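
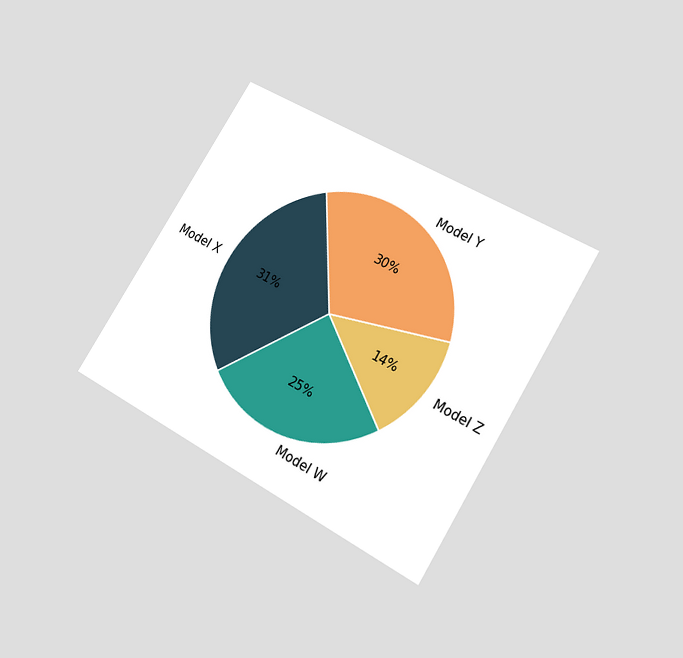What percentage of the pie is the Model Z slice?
14%

The chart is tilted about 31° clockwise and viewed slightly from below. The Model Z slice takes up 14% of the pie.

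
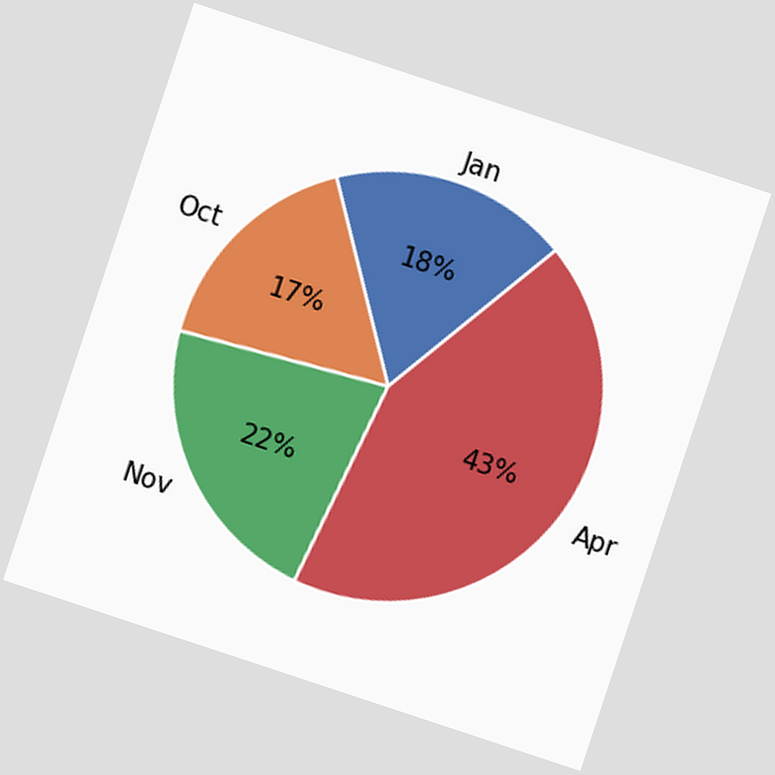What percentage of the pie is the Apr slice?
43%

The chart is tilted about 18° clockwise. The Apr slice takes up 43% of the pie.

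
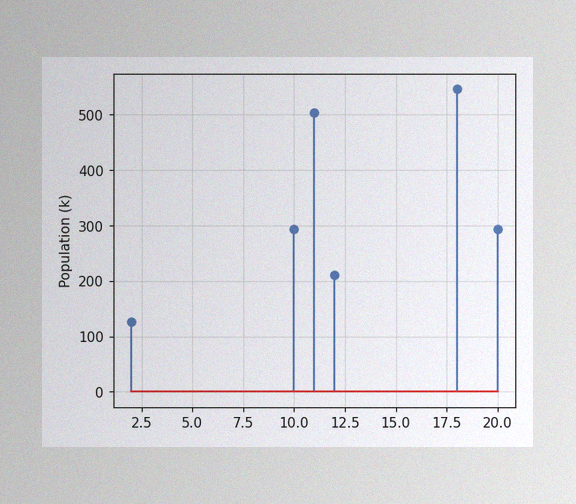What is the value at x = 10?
The image has some photo noise and uneven lighting. The stem at x=10 reaches 294k.

294k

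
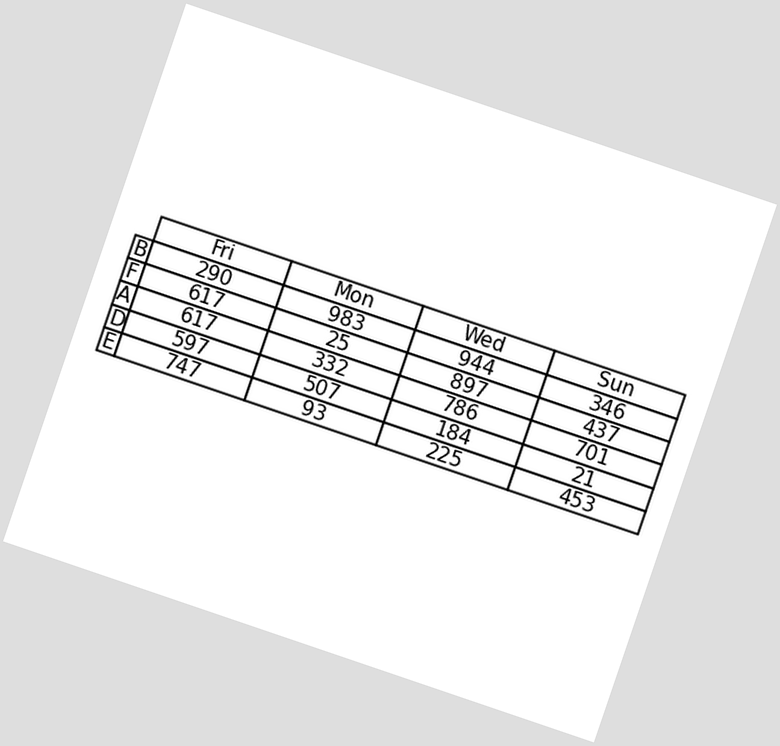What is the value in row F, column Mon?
The chart is tilted about 19° clockwise. The (F, Mon) cell reads 25.

25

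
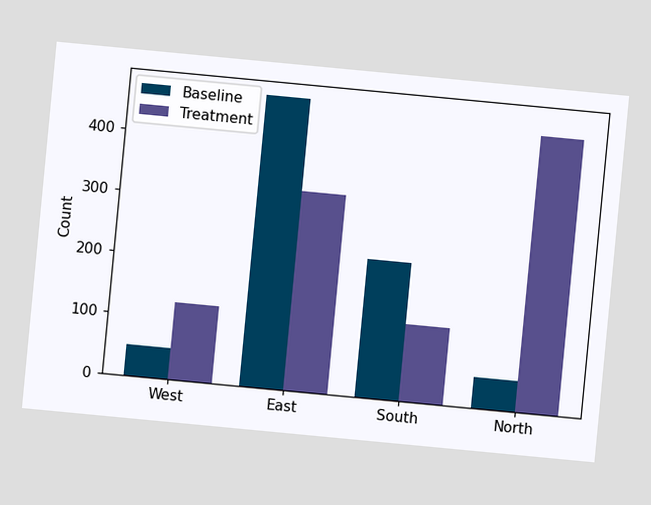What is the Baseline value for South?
225

The chart is tilted about 5° clockwise. The Baseline bar at South reaches 225 on the y-axis.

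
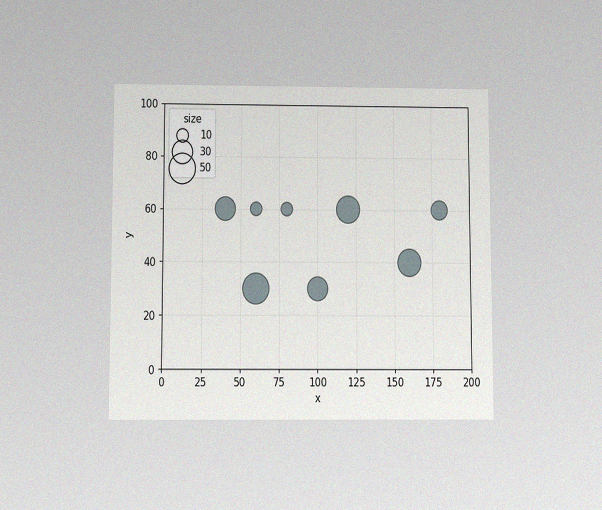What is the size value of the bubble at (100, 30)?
The chart is viewed slightly from below, with some photo noise. Matching the bubble at (100, 30) against the size legend gives 30.

30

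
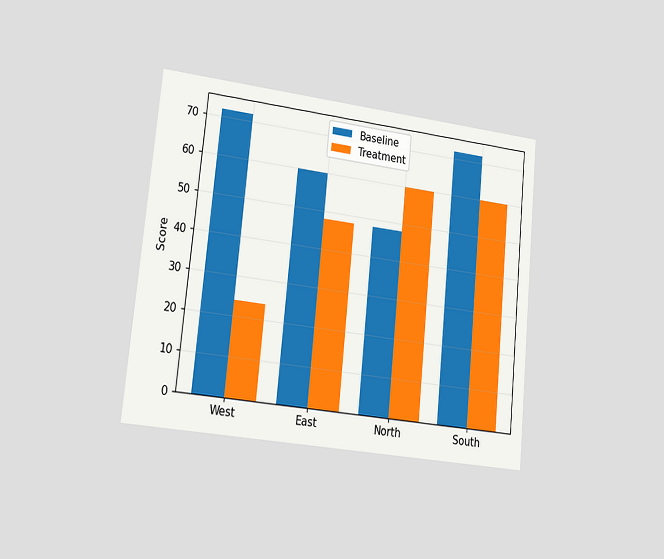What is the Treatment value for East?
The chart is tilted about 6° clockwise and viewed slightly from the left. The Treatment bar at East reaches 48 on the y-axis.

48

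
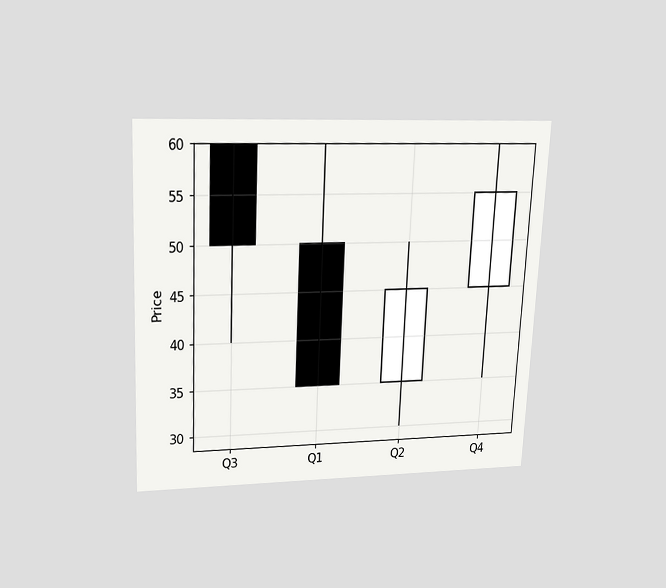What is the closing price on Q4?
55

The chart is tilted about 3° clockwise and viewed slightly from above. The Q4 candle closes at 55.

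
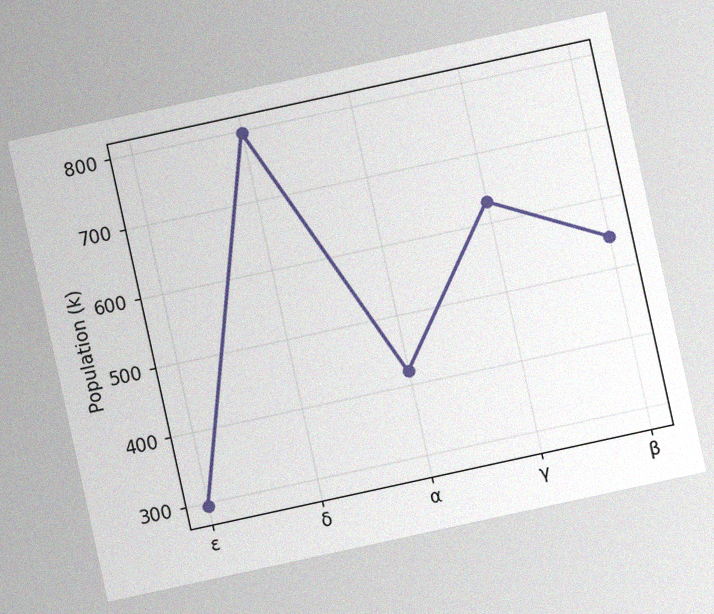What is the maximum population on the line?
The chart is tilted about 12° counter-clockwise, with some photo noise. The highest point is at δ, and reading across to the y-axis gives 798k.

798k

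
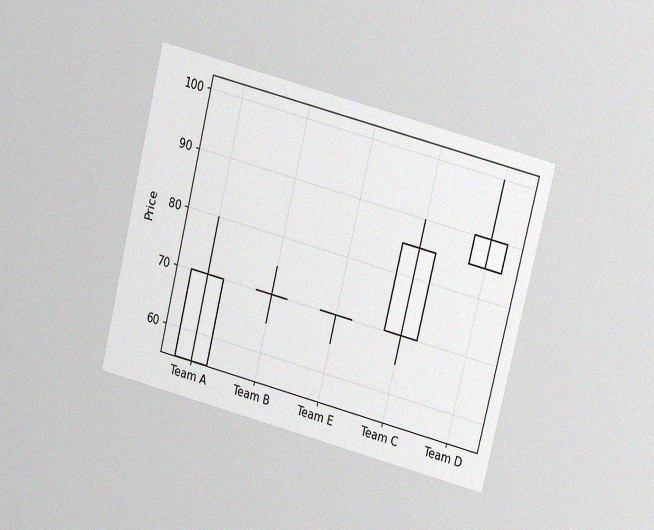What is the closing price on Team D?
The chart is tilted about 14° clockwise and viewed at a slight angle, with some photo noise. The Team D candle closes at 90.

90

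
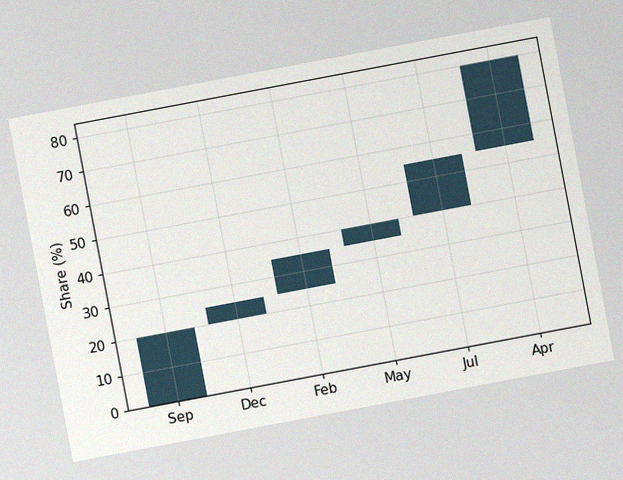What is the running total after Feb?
The chart is tilted about 11° counter-clockwise, with some photo noise. After Feb the running total reaches 35%.

35%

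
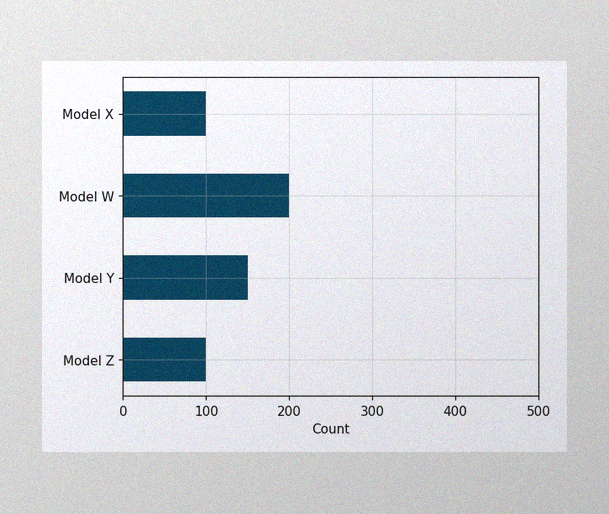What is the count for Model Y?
The image has some photo noise and uneven lighting. Reading along the chart's x-axis, the Model Y bar reaches 150.

150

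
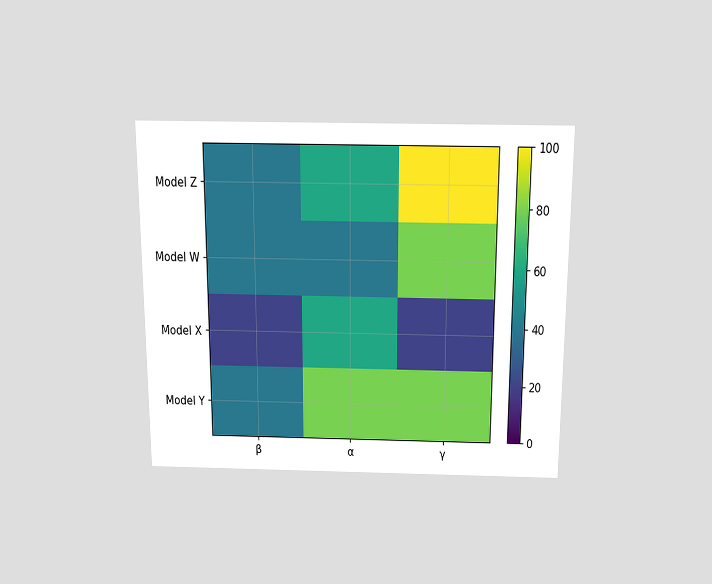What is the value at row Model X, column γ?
20

The chart is viewed slightly from above. Matching cell (Model X, γ) against the colorbar gives 20.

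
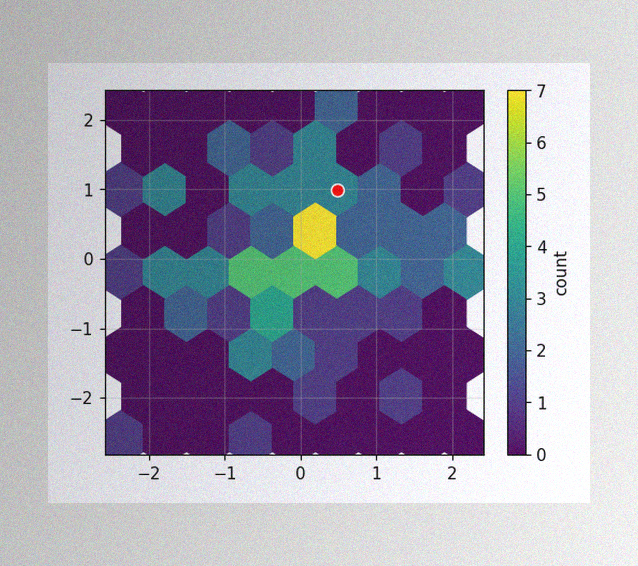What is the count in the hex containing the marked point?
3

The image has some photo noise and uneven lighting. The marked hex reads 3 on the colorbar.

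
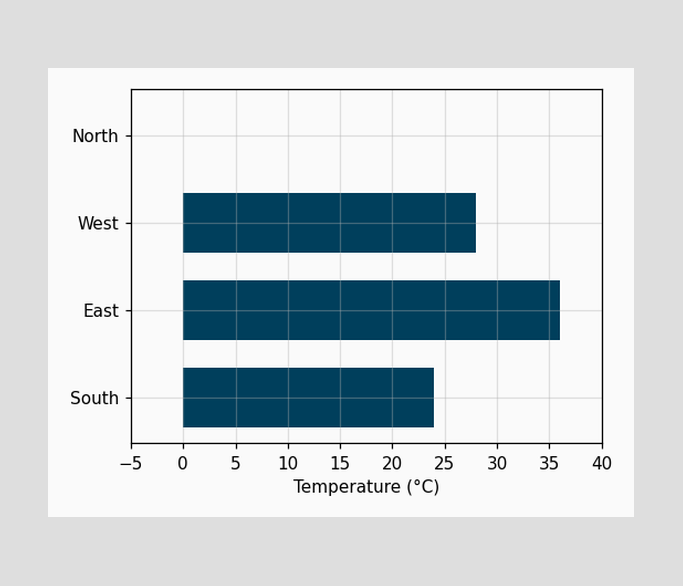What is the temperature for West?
Reading along the chart's x-axis, the West bar reaches 28°C.

28°C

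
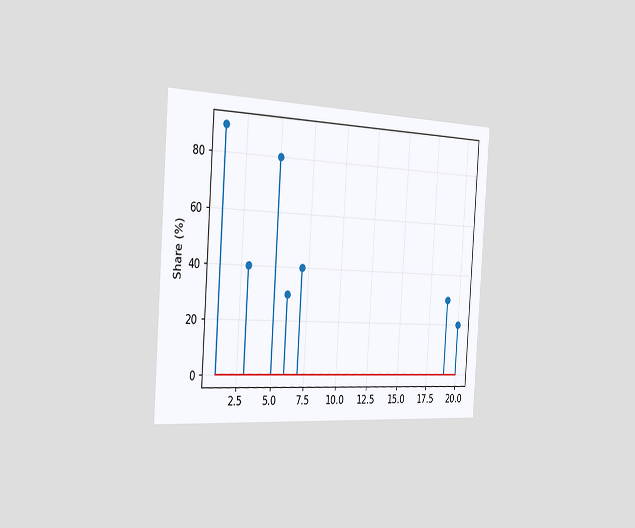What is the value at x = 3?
40%

The chart is tilted about 4° clockwise and viewed slightly from the left. The stem at x=3 reaches 40%.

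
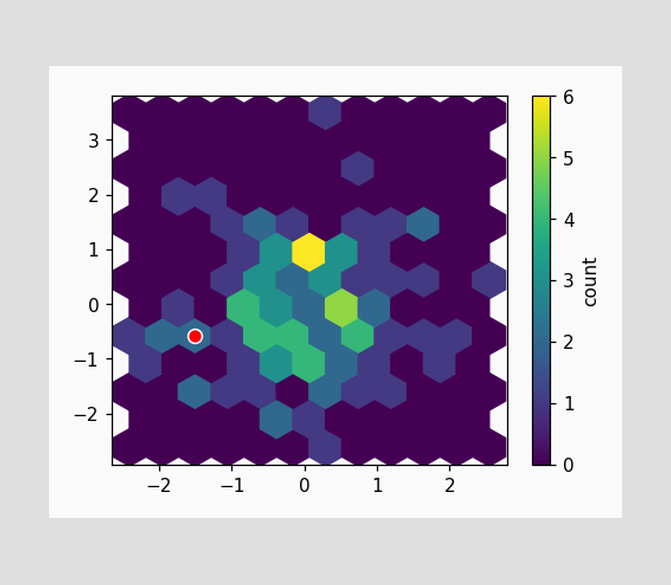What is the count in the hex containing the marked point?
2

The marked hex reads 2 on the colorbar.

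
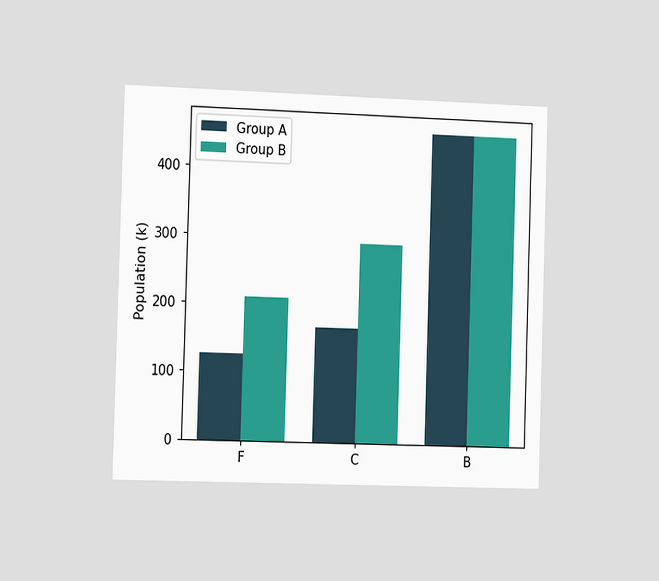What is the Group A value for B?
462k

The chart is viewed slightly from the left. The Group A bar at B reaches 462k on the y-axis.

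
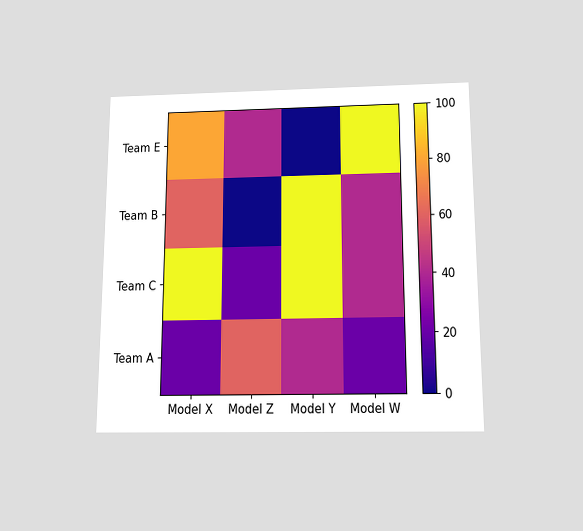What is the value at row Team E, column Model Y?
0

The chart is viewed slightly from below. Matching cell (Team E, Model Y) against the colorbar gives 0.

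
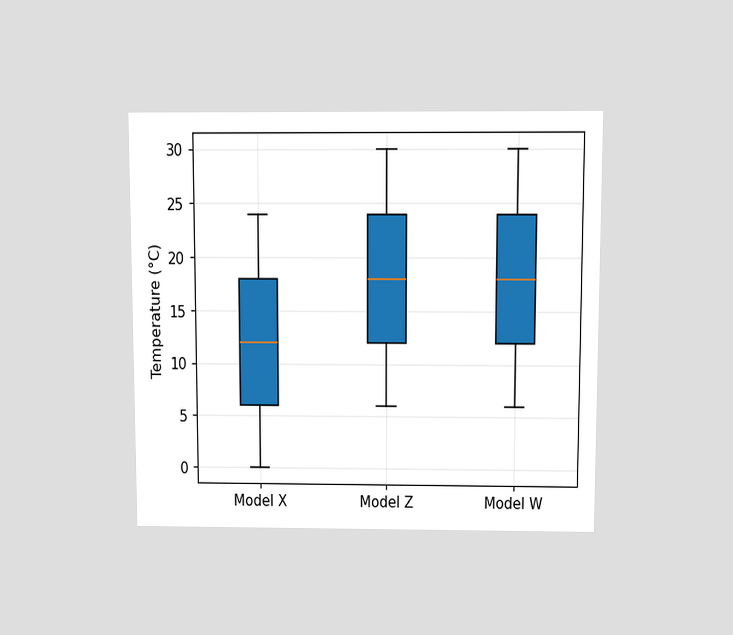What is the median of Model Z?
The chart is viewed slightly from above. The median line in the Model Z box sits at 18°C.

18°C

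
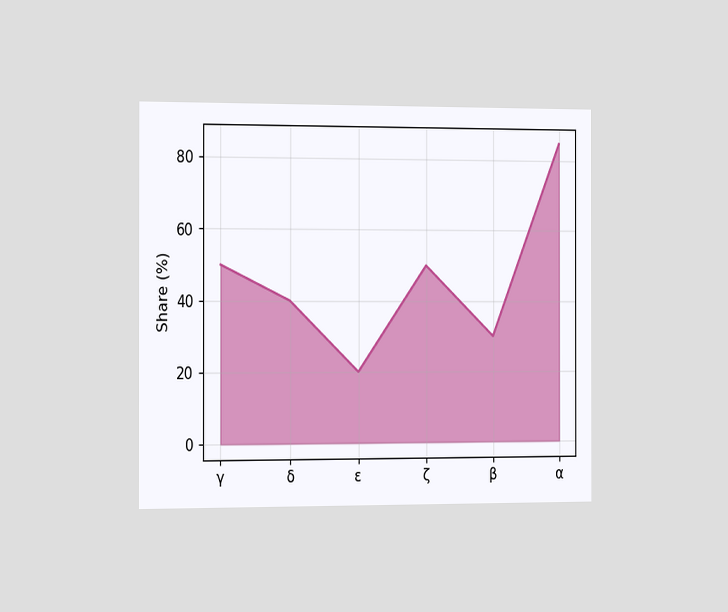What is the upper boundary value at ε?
The chart is viewed slightly from the left. At ε the upper boundary is at 20%.

20%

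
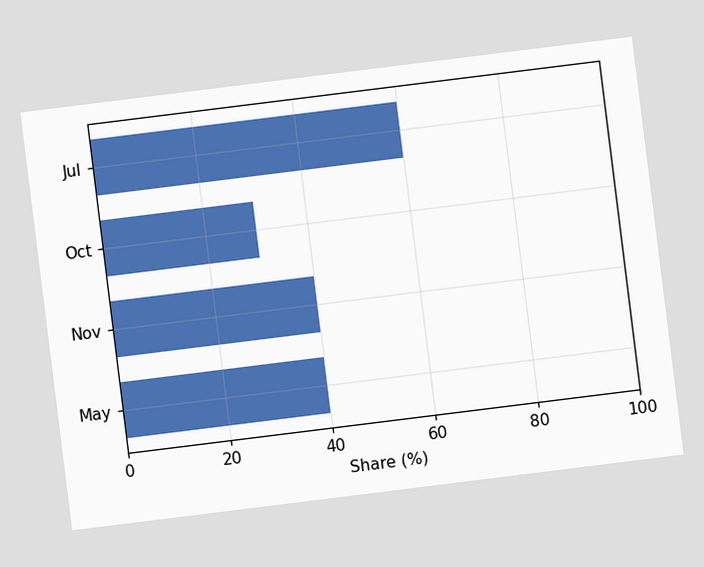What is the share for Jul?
60%

The chart is tilted about 7° counter-clockwise. Reading along the chart's x-axis, the Jul bar reaches 60%.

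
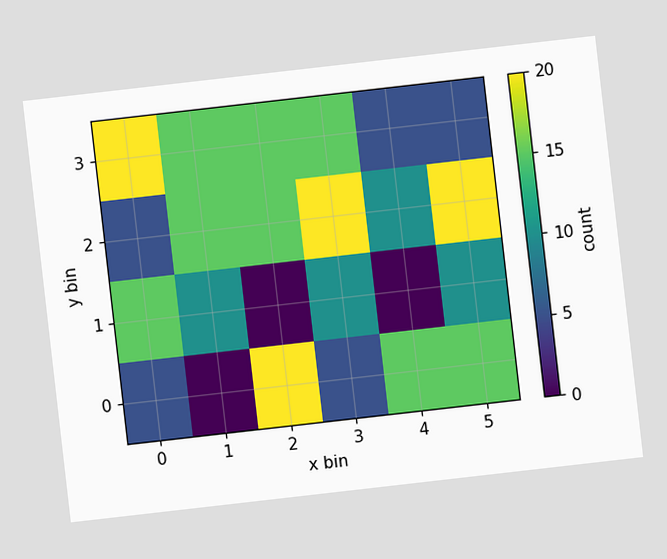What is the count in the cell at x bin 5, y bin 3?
5

The chart is tilted about 7° counter-clockwise. Matching the cell (5, 3) against the colorbar gives 5.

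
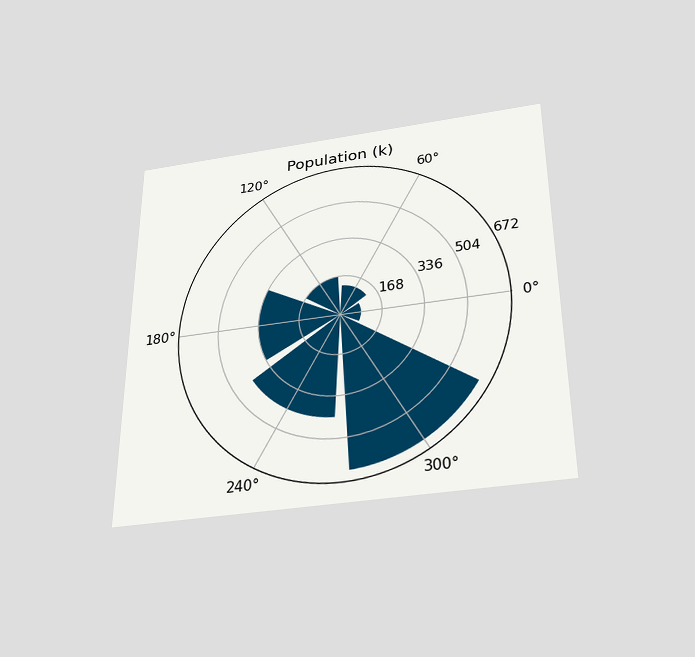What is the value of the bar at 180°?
The chart is viewed slightly from below. The bar at 180° reaches 336k on the radial axis.

336k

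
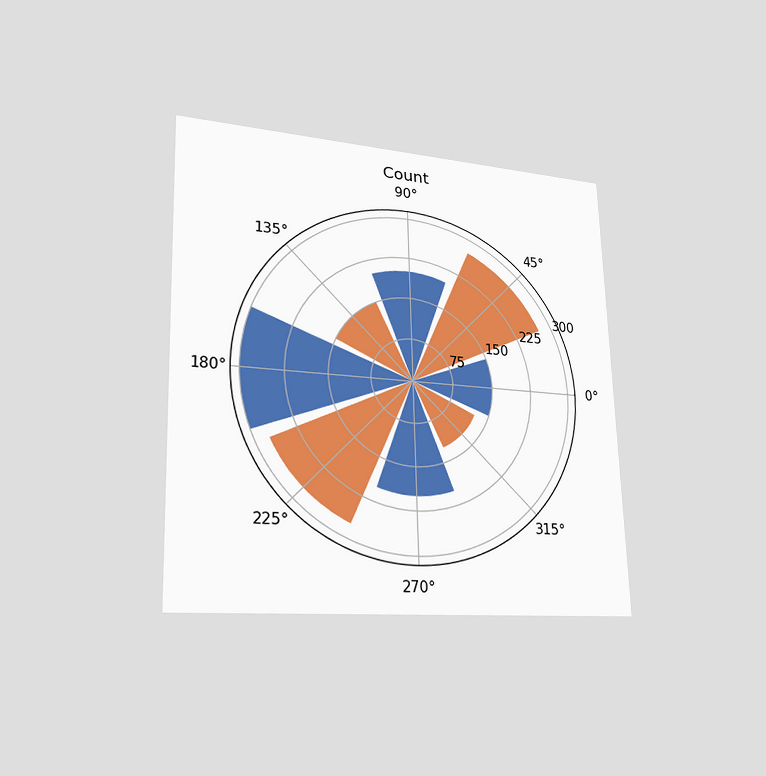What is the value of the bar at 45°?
The chart is viewed slightly from the left. The bar at 45° reaches 275 on the radial axis.

275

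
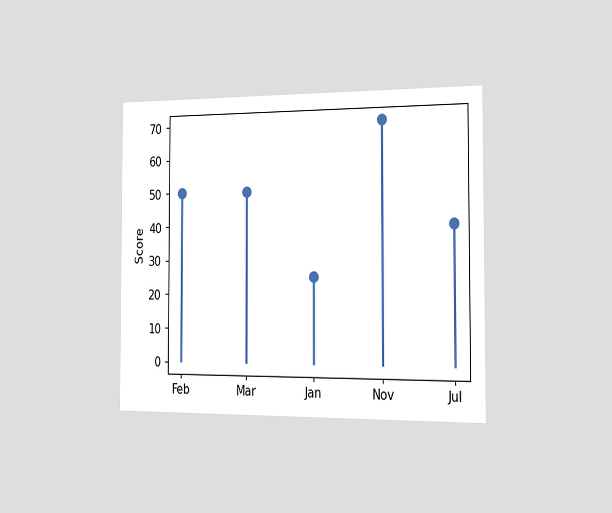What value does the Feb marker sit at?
The chart is viewed slightly from the right. The Feb marker sits at 50.

50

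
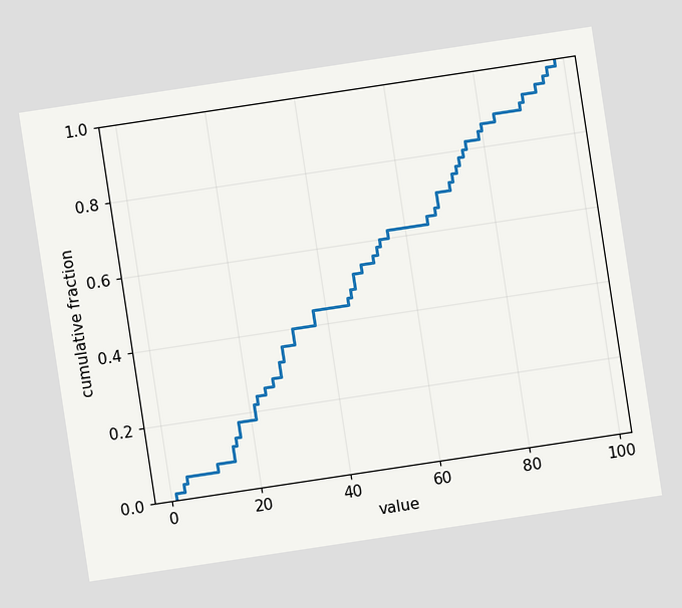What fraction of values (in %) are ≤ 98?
100%

The chart is tilted about 9° counter-clockwise. At x=98 the ECDF step is at 100%.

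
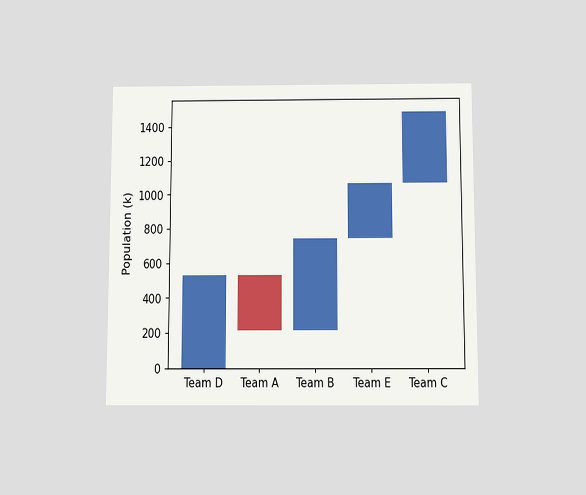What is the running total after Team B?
742k

The chart is viewed slightly from below. After Team B the running total reaches 742k.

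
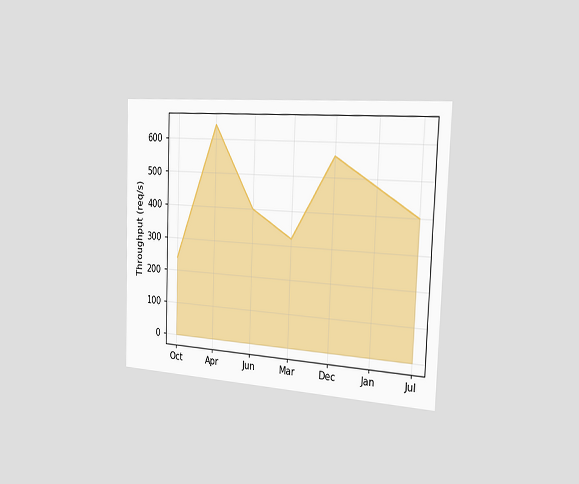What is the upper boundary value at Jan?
480req/s

The chart is tilted about 2° clockwise and viewed slightly from the right. At Jan the upper boundary is at 480req/s.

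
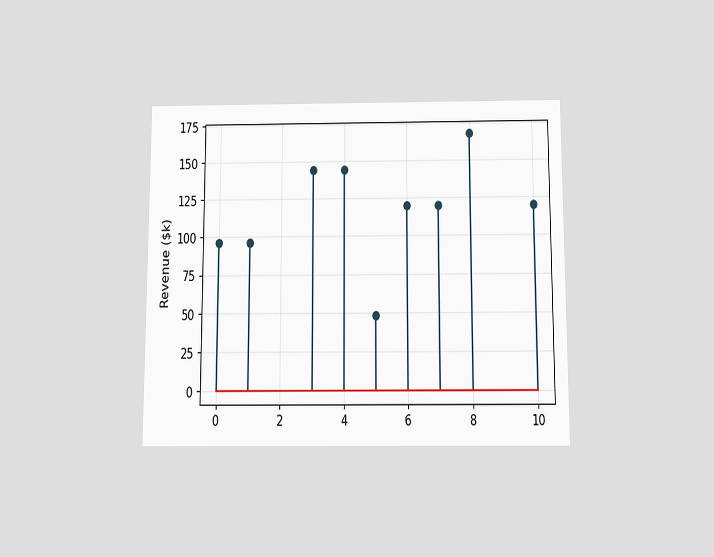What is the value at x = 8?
The chart is viewed slightly from below. The stem at x=8 reaches $168k.

$168k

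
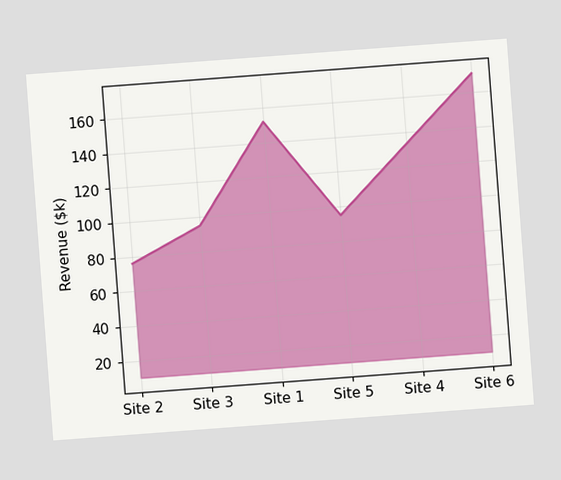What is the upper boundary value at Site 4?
The chart is tilted about 4° counter-clockwise. At Site 4 the upper boundary is at $133k.

$133k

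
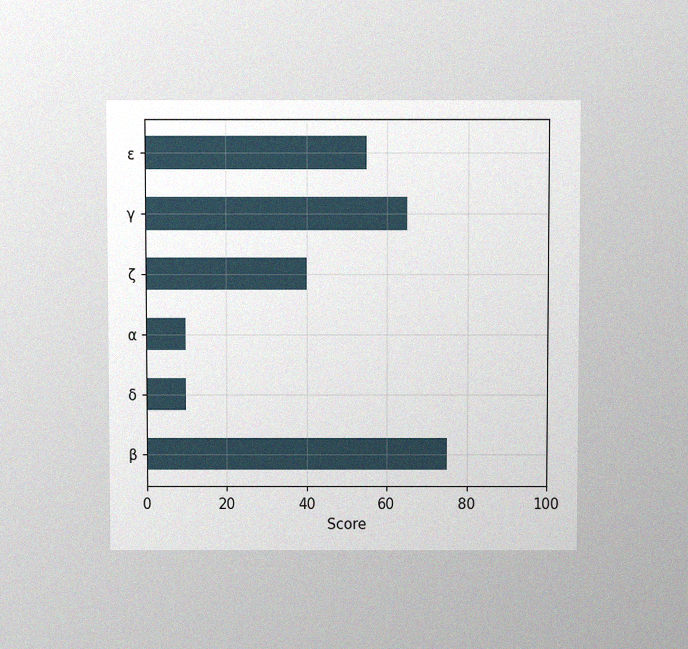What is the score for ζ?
The chart is viewed slightly from above, with some photo noise. Reading along the chart's x-axis, the ζ bar reaches 40.

40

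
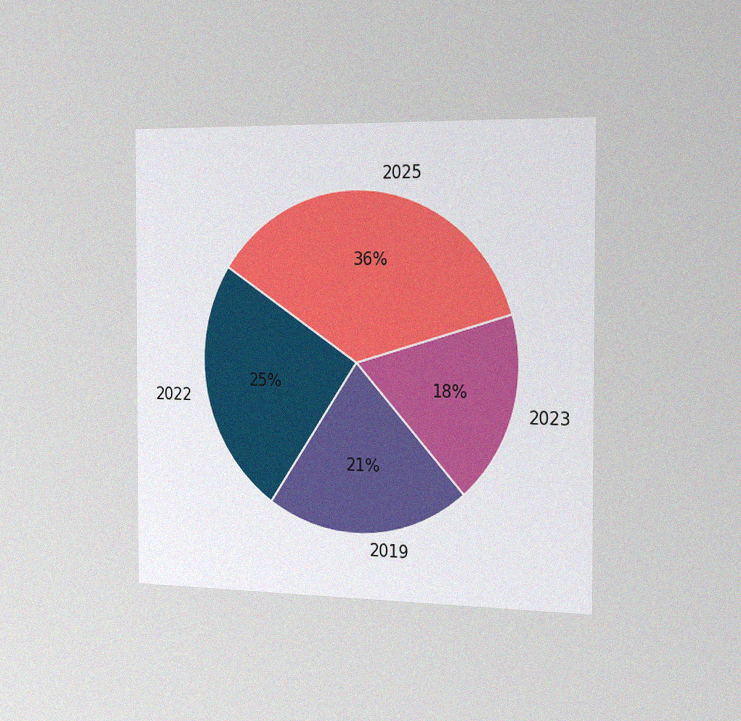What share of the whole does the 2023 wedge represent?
The chart is viewed slightly from the right, with some photo noise. The 2023 slice takes up 18% of the pie.

18%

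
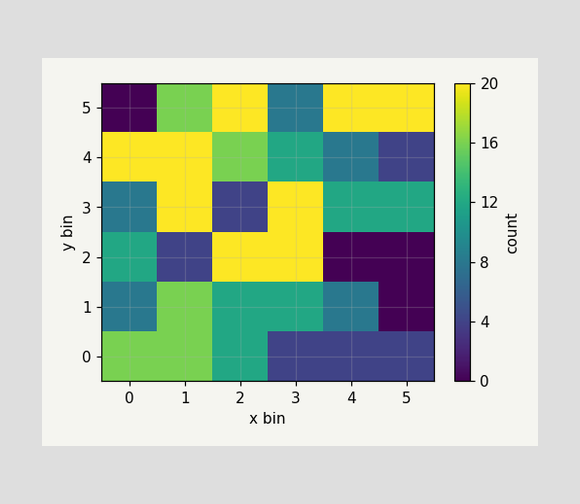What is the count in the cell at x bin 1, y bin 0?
Matching the cell (1, 0) against the colorbar gives 16.

16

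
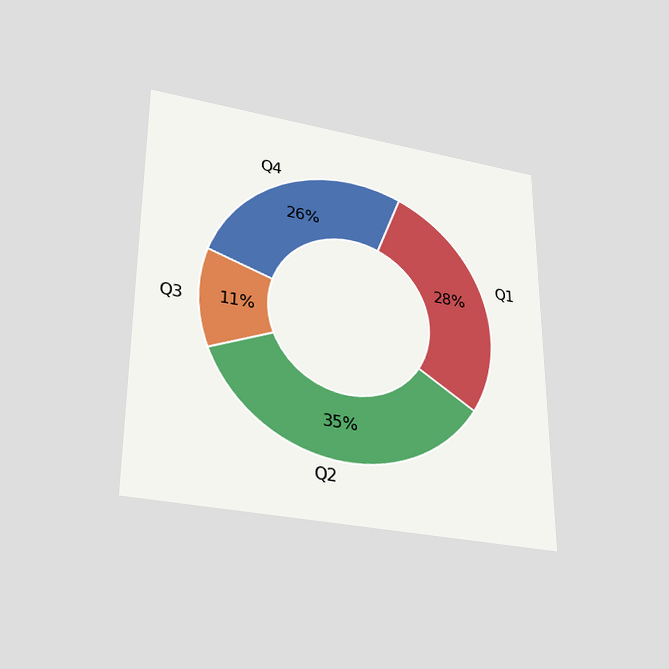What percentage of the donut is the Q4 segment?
26%

The chart is viewed slightly from below. The Q4 segment takes up 26% of the ring.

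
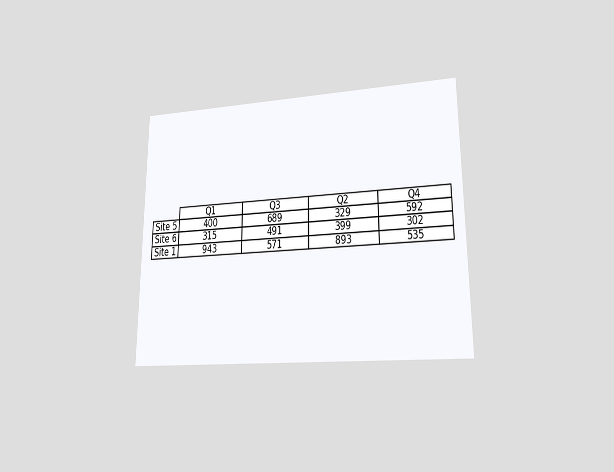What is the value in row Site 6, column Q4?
302

The chart is viewed at a slight angle. The (Site 6, Q4) cell reads 302.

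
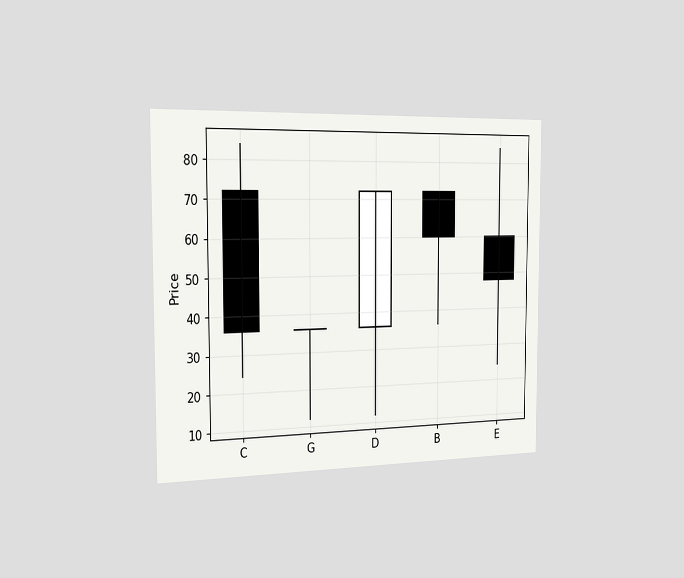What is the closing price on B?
The chart is viewed slightly from the left. The B candle closes at 60.

60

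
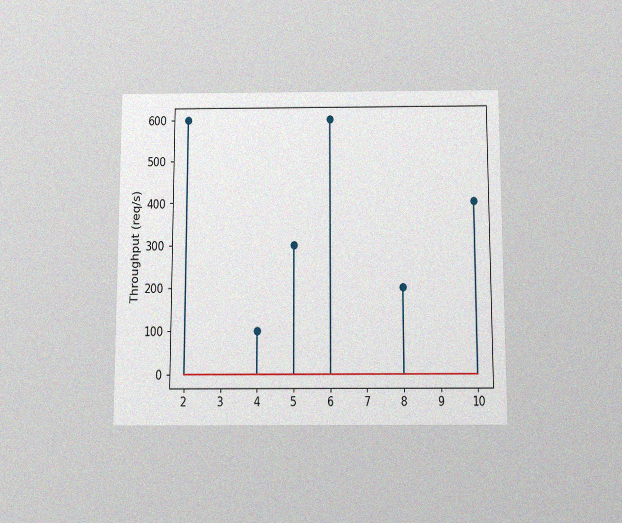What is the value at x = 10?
400req/s

The chart is viewed slightly from below, with some photo noise. The stem at x=10 reaches 400req/s.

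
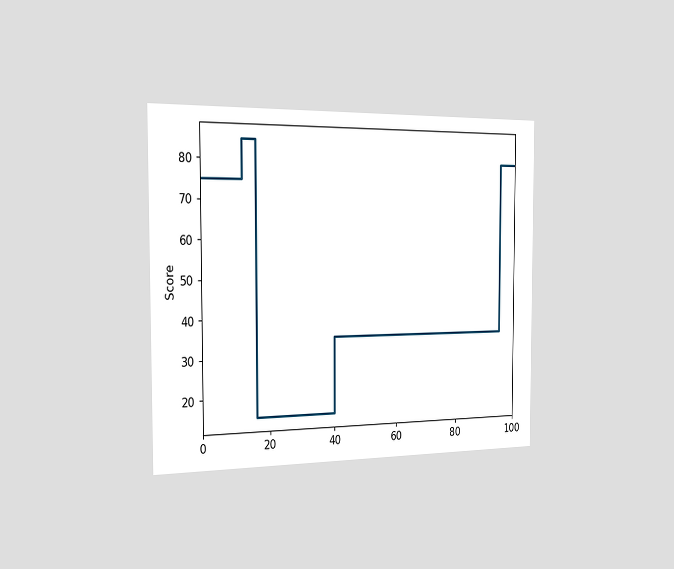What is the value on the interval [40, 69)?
35

The chart is viewed slightly from the left. On [40, 69) the step sits at 35.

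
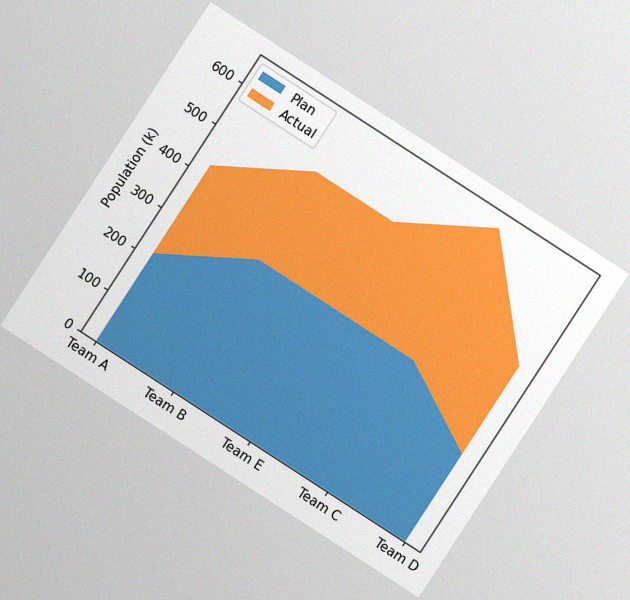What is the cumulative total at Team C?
636k

The chart is tilted about 33° clockwise, with some photo noise. The stacked total at Team C reaches 636k.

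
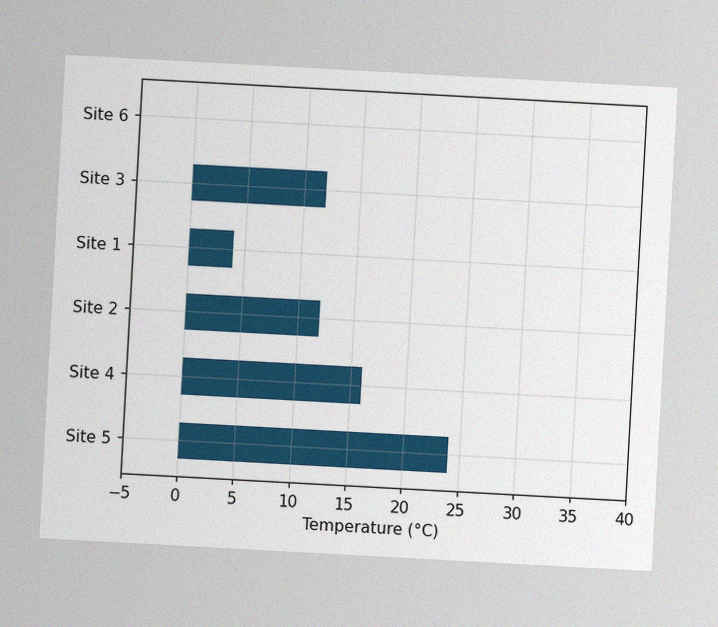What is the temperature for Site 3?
12°C

The chart is tilted about 3° clockwise, with some photo noise. Reading along the chart's x-axis, the Site 3 bar reaches 12°C.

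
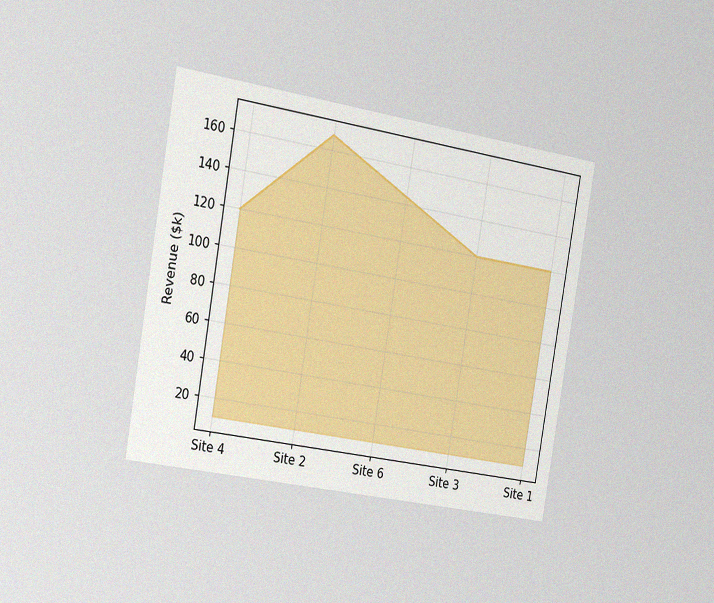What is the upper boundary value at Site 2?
$168k

The chart is tilted about 10° clockwise and viewed slightly from the left, with some photo noise. At Site 2 the upper boundary is at $168k.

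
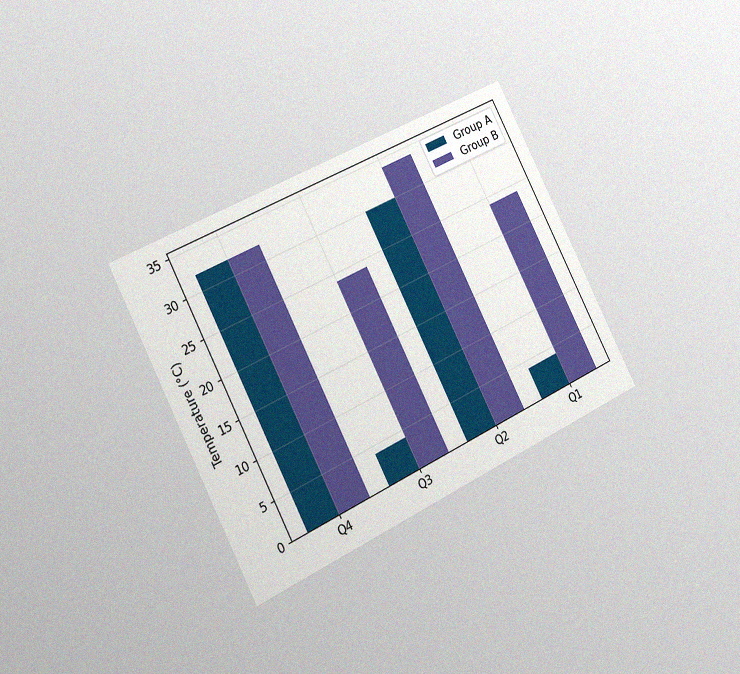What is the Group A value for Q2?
30°C

The chart is tilted about 27° counter-clockwise and viewed slightly from the left, with some photo noise. The Group A bar at Q2 reaches 30°C on the y-axis.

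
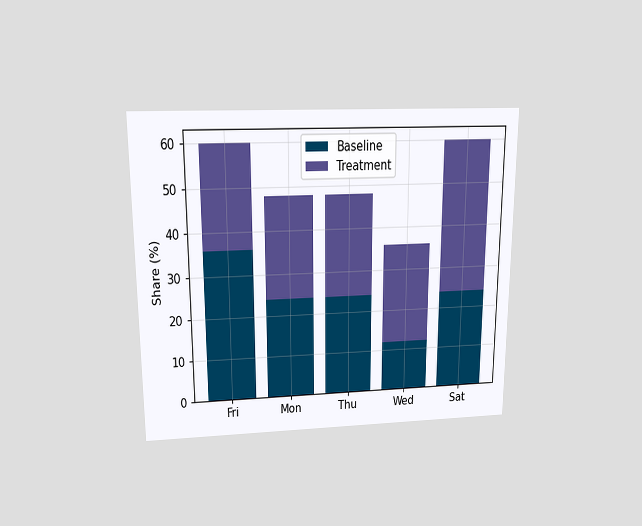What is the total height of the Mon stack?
48%

The chart is viewed slightly from above. The Mon stack's top reaches 48% on the y-axis.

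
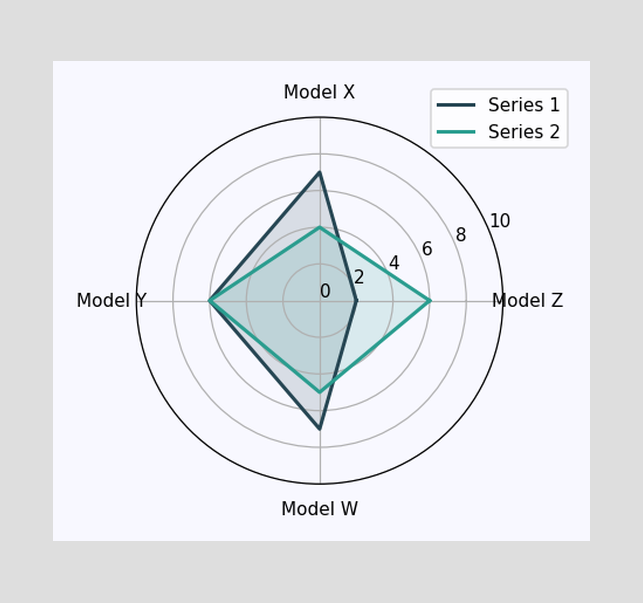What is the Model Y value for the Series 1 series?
6

On the Model Y axis, Series 1 reaches 6.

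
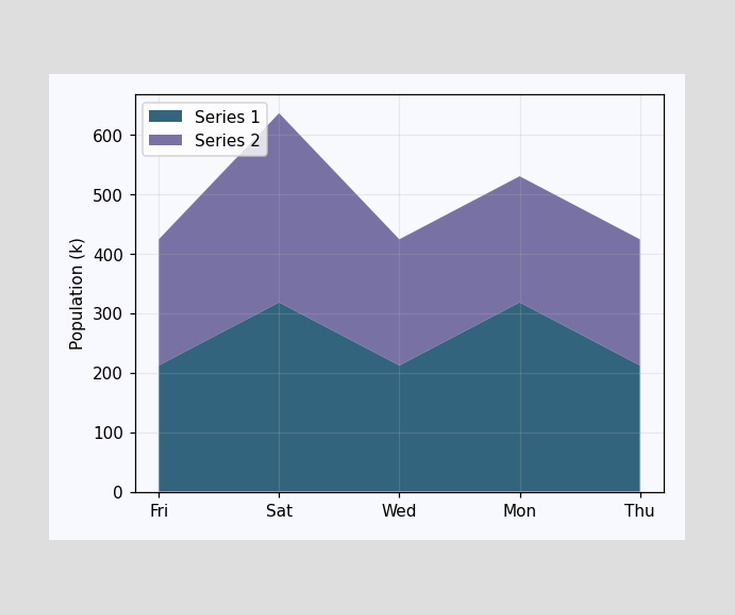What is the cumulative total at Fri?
The stacked total at Fri reaches 424k.

424k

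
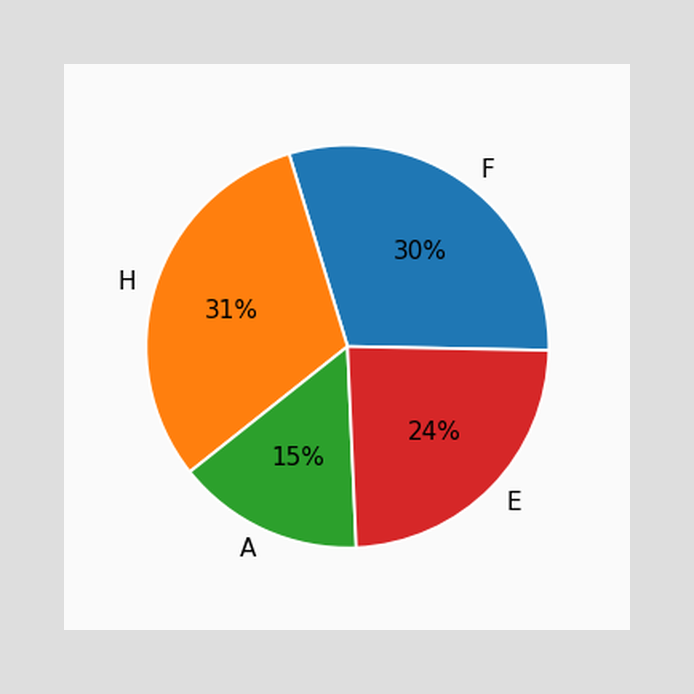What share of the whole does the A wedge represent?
15%

The A slice takes up 15% of the pie.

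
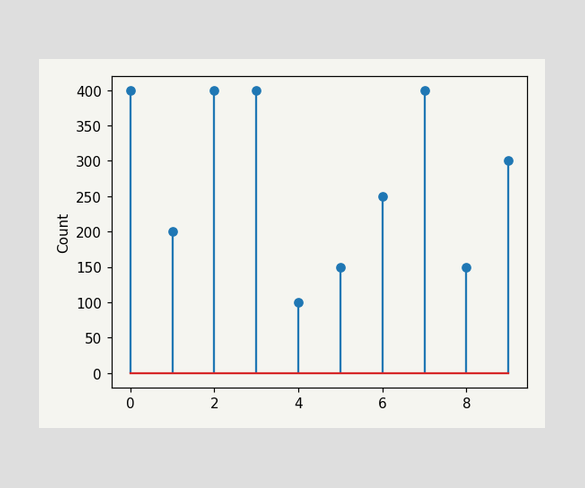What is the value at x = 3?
400

The stem at x=3 reaches 400.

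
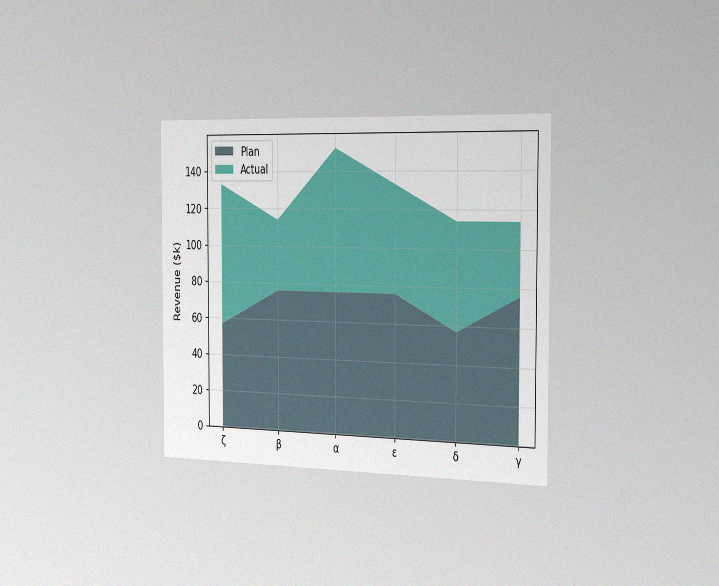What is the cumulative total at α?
$152k

The chart is viewed slightly from the right, with some photo noise. The stacked total at α reaches $152k.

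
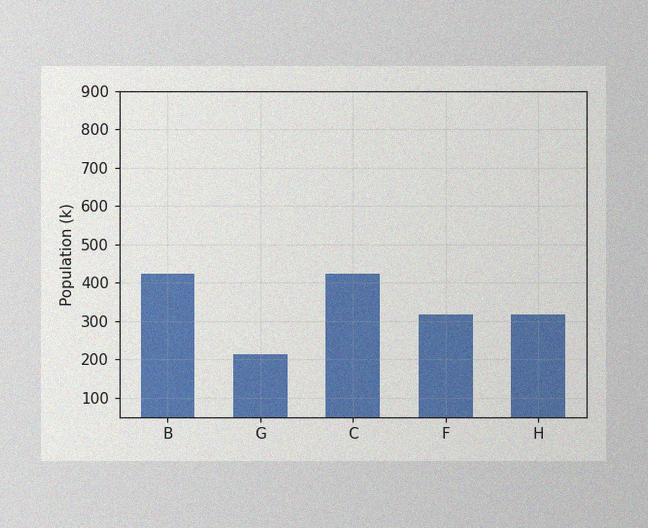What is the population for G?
The image has some photo noise and uneven lighting. Reading along the chart's y-axis, the G bar reaches 212k.

212k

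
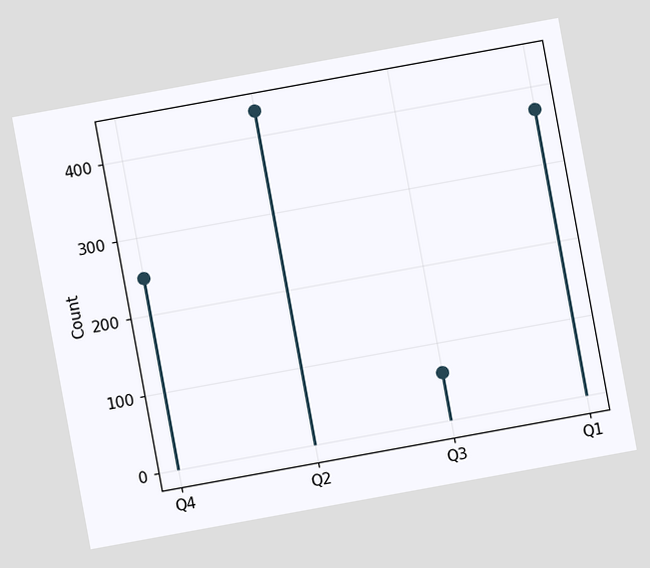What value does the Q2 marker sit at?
The chart is tilted about 10° counter-clockwise. The Q2 marker sits at 434.

434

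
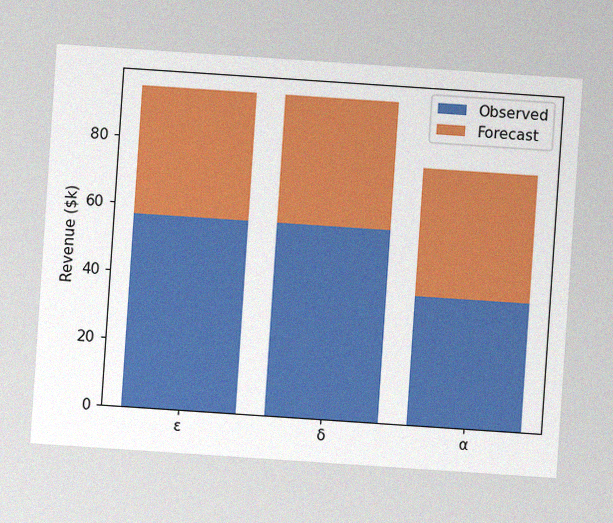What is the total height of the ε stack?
$95k

The chart is tilted about 4° clockwise, with some photo noise. The ε stack's top reaches $95k on the y-axis.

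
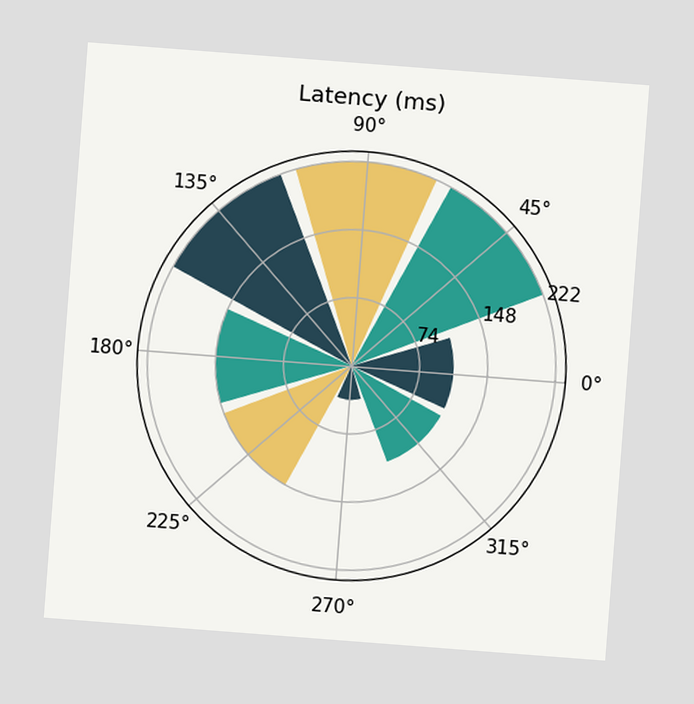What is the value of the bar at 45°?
The chart is tilted about 4° clockwise. The bar at 45° reaches 222ms on the radial axis.

222ms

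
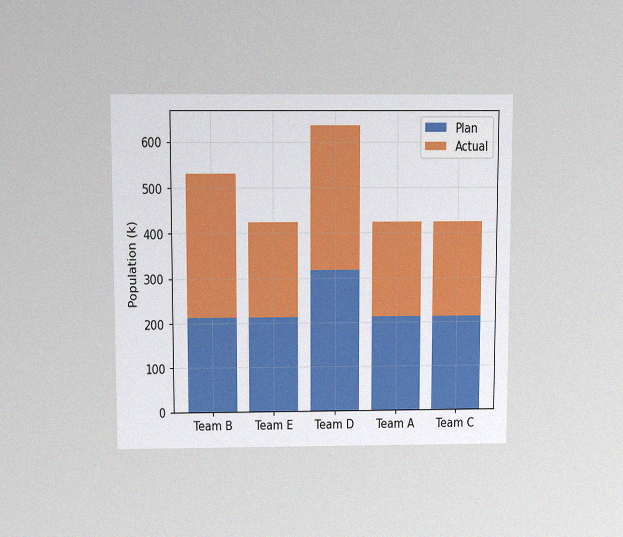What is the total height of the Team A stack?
424k

The chart is viewed slightly from above, with some photo noise. The Team A stack's top reaches 424k on the y-axis.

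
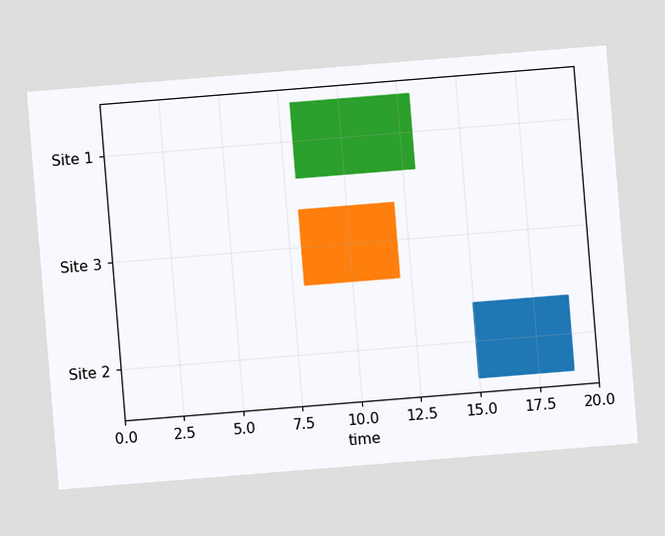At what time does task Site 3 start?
8

The chart is tilted about 5° counter-clockwise. The Site 3 bar begins at t=8.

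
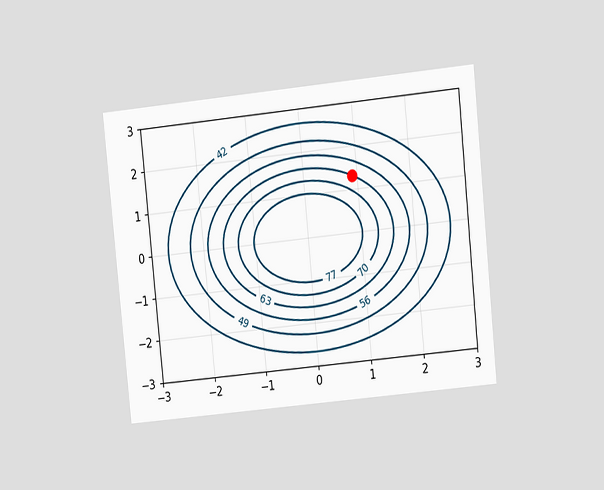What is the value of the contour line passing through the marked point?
The chart is tilted about 6° counter-clockwise and viewed at a slight angle. The marked point sits on the contour labelled 63.

63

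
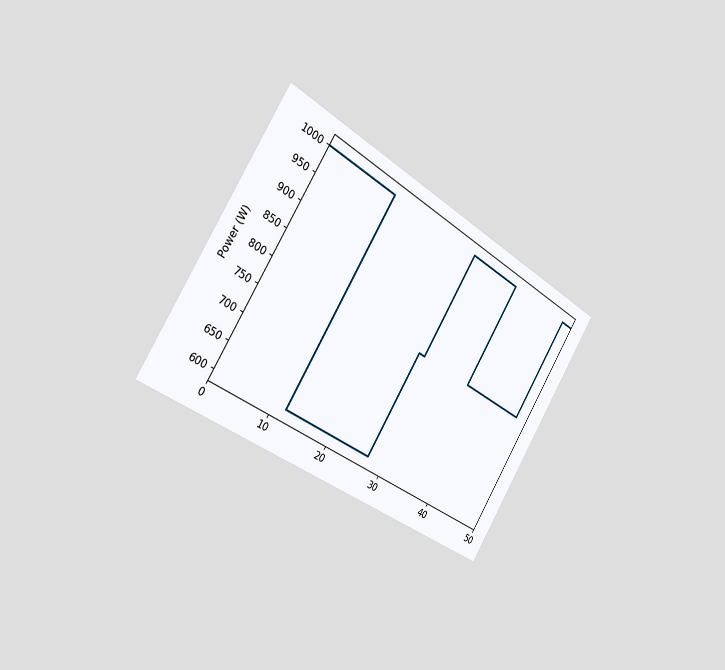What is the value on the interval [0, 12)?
The chart is tilted about 32° clockwise and viewed slightly from the left. On [0, 12) the step sits at 1000W.

1000W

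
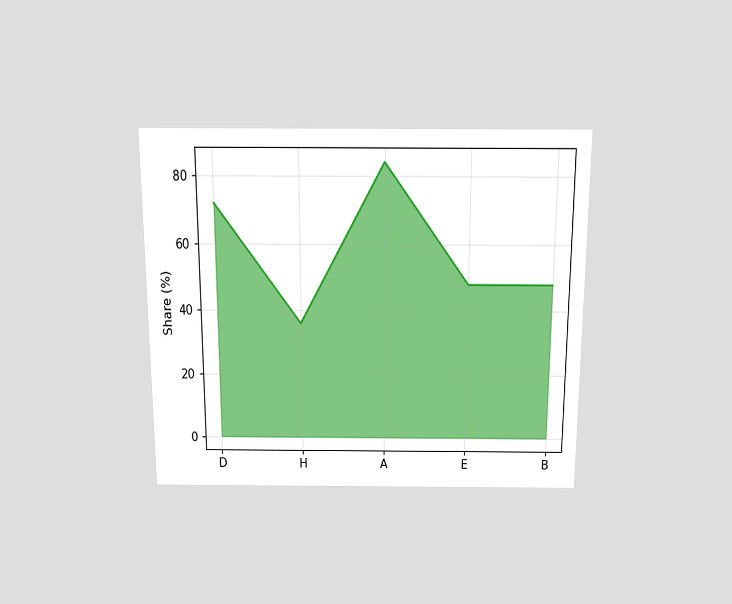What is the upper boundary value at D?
The chart is viewed slightly from above. At D the upper boundary is at 72%.

72%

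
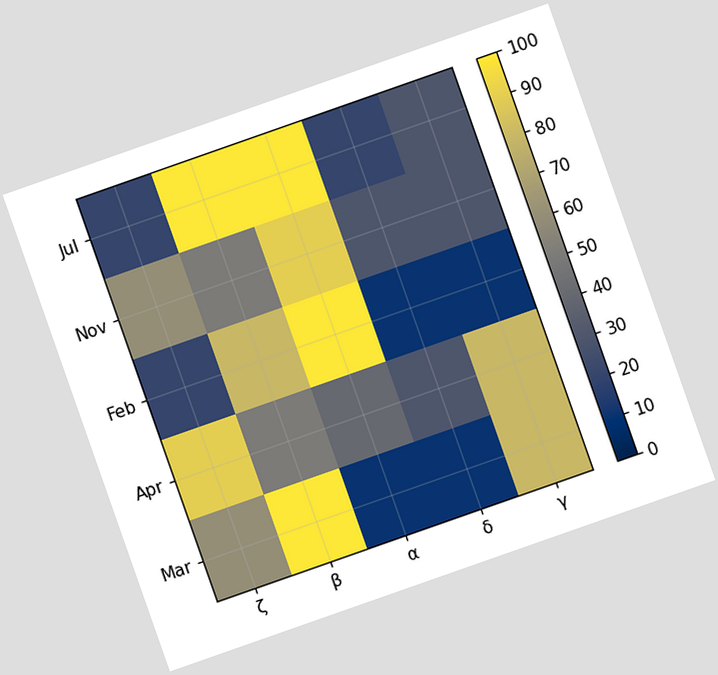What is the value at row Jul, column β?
The chart is tilted about 19° counter-clockwise. Matching cell (Jul, β) against the colorbar gives 100.

100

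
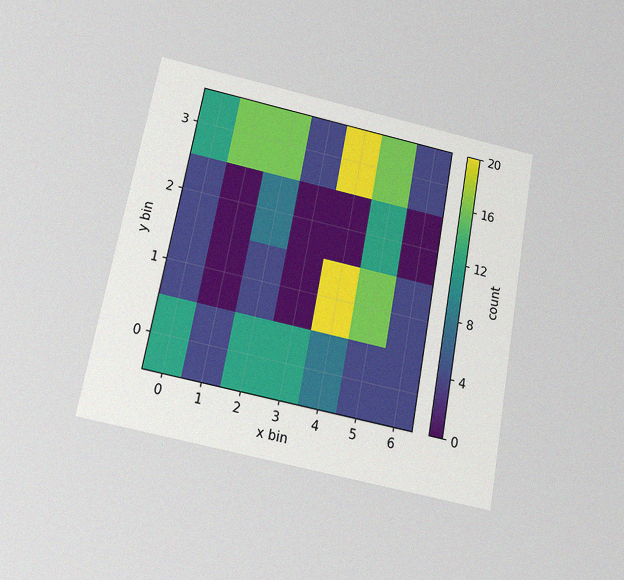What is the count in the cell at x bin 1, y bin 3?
16

The chart is tilted about 10° clockwise and viewed slightly from below, with some photo noise. Matching the cell (1, 3) against the colorbar gives 16.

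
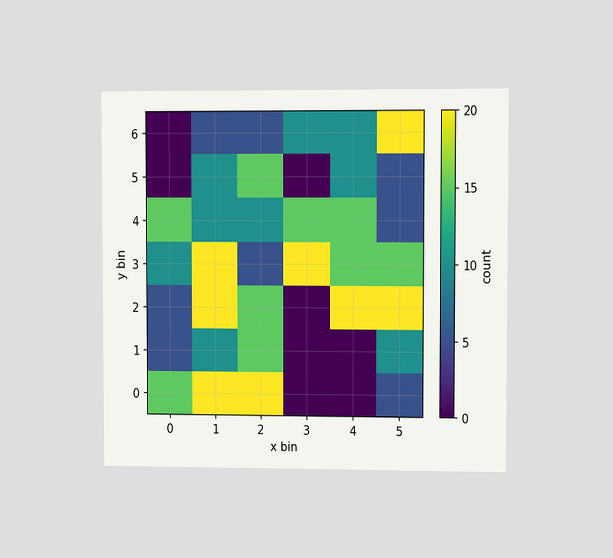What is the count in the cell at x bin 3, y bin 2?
0

The chart is viewed at a slight angle. Matching the cell (3, 2) against the colorbar gives 0.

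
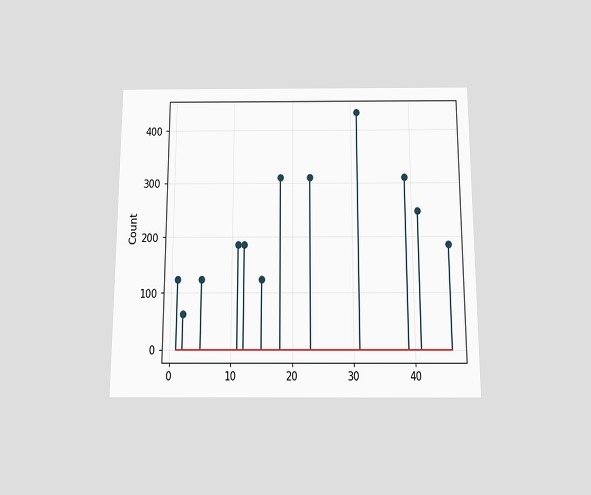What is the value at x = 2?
The chart is viewed slightly from below. The stem at x=2 reaches 62.

62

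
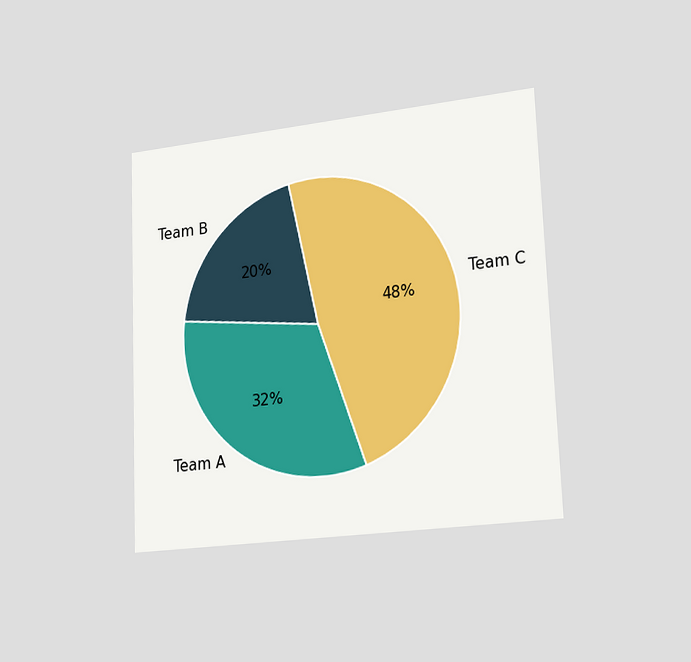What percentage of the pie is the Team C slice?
48%

The chart is tilted about 2° counter-clockwise and viewed slightly from the right. The Team C slice takes up 48% of the pie.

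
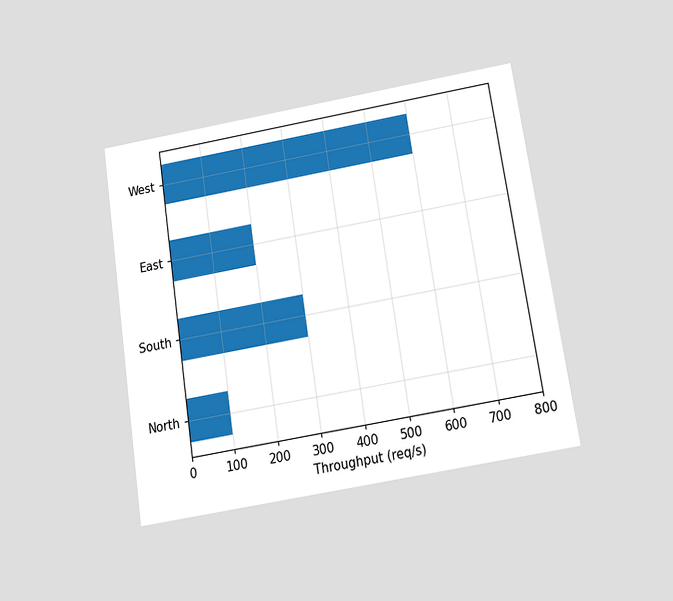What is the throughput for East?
The chart is tilted about 9° counter-clockwise and viewed slightly from below. Reading along the chart's x-axis, the East bar reaches 200req/s.

200req/s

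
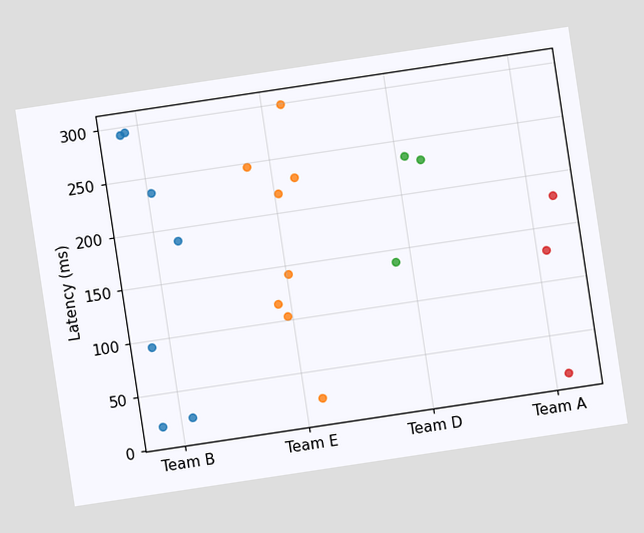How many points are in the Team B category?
The chart is tilted about 9° counter-clockwise. Counting the markers in the Team B column gives 7.

7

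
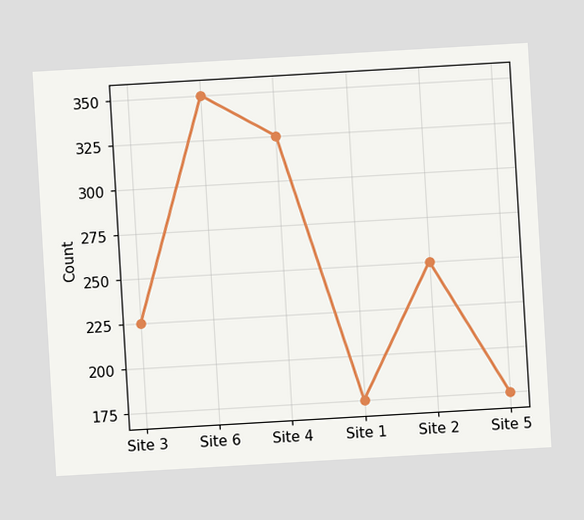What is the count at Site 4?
The chart is tilted about 3° counter-clockwise. At Site 4, the line is at 325.

325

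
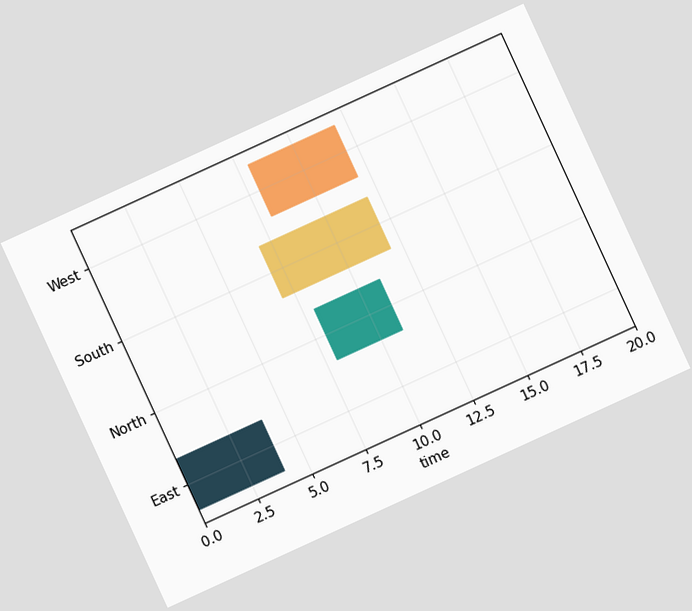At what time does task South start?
7

The chart is tilted about 25° counter-clockwise. The South bar begins at t=7.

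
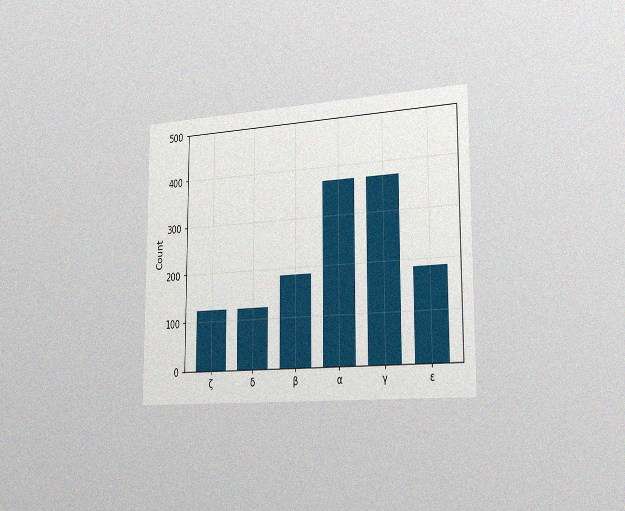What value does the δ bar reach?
The chart is viewed slightly from the right, with some photo noise. Reading along the chart's y-axis, the δ bar reaches 124.

124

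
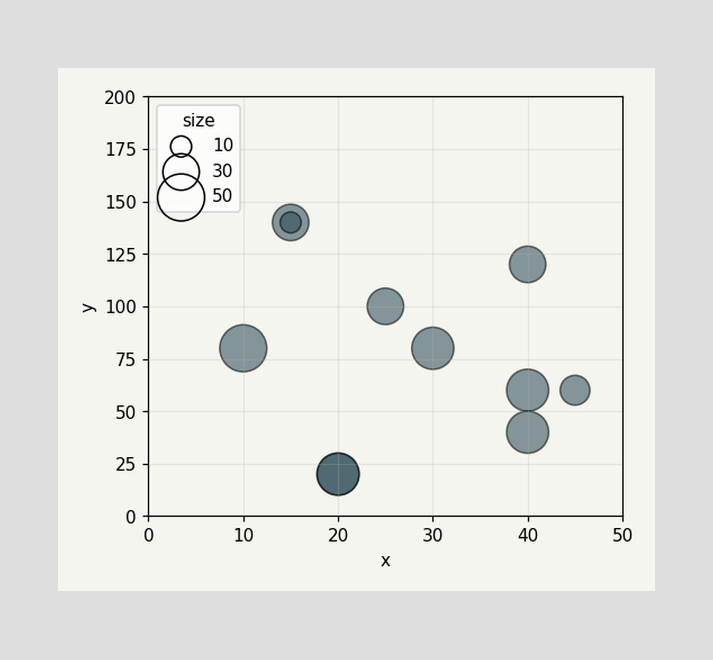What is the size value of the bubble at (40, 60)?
Matching the bubble at (40, 60) against the size legend gives 40.

40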